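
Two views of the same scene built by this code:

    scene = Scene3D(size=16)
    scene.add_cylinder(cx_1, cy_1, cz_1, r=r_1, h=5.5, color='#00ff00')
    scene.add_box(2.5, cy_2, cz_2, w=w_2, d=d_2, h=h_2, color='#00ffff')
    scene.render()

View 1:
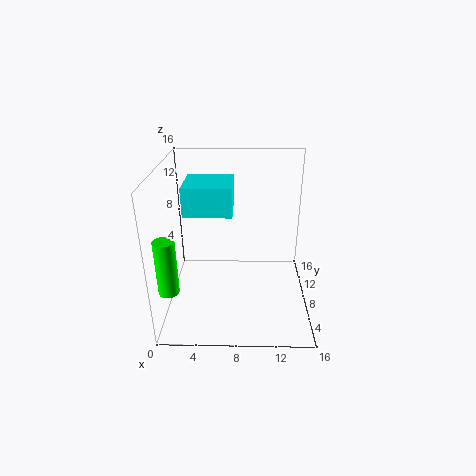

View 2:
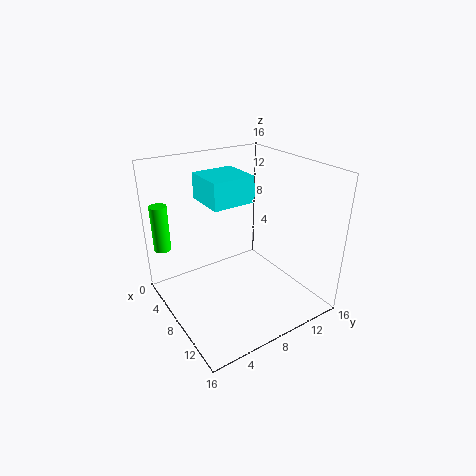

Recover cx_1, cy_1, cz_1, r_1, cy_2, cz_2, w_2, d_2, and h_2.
cx_1 = 1.5
cy_1 = 1.5
cz_1 = 5.5
r_1 = 1
cy_2 = 5.5
cz_2 = 11.5
w_2 = 5
d_2 = 5
h_2 = 3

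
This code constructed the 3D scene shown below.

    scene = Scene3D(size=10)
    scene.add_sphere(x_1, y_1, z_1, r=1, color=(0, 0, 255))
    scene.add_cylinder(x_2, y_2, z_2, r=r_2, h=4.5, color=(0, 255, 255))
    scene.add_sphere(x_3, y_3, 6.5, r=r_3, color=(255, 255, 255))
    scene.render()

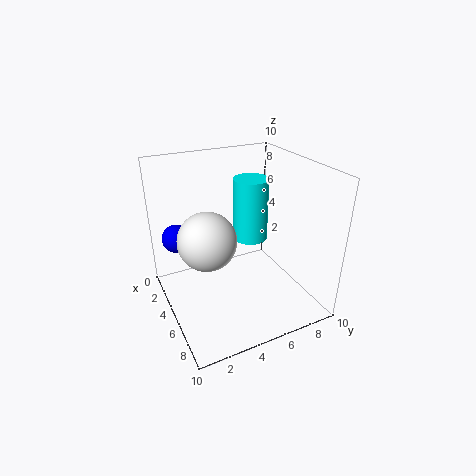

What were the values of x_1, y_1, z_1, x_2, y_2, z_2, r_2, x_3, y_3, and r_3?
x_1 = 2.75; y_1 = 1.25; z_1 = 4.75; x_2 = 4; y_2 = 6.5; z_2 = 4.25; r_2 = 1.25; x_3 = 7; y_3 = 2; r_3 = 1.75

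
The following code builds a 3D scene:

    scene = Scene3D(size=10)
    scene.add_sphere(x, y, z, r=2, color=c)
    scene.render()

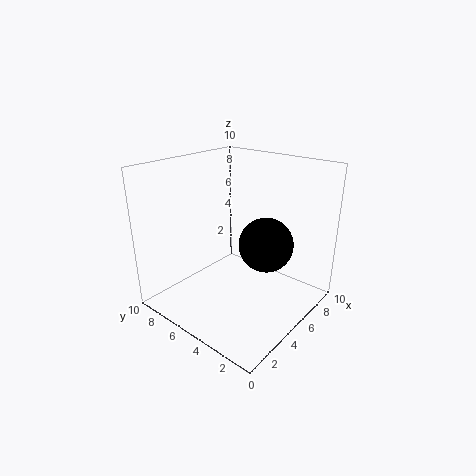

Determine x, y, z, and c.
x = 7
y = 4
z = 4
c = 'black'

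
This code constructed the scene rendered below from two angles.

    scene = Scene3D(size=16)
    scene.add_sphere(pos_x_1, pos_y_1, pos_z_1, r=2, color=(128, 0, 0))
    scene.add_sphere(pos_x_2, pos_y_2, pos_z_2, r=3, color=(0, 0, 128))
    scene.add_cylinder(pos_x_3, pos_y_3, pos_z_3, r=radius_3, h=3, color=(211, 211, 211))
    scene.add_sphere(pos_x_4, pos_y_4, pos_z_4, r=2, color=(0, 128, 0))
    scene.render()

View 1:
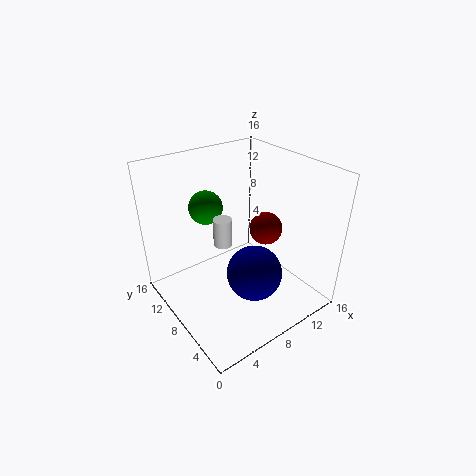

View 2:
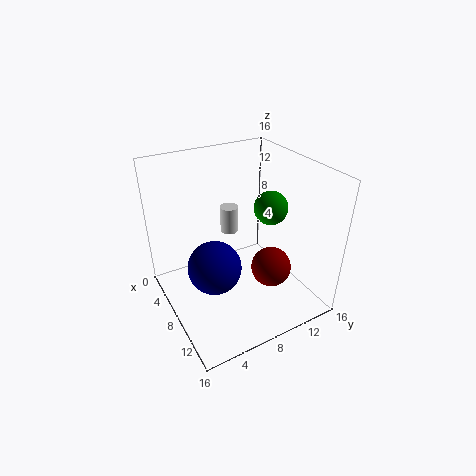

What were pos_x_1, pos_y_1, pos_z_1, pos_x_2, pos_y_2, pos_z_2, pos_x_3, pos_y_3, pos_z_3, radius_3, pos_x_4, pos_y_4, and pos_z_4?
pos_x_1 = 13
pos_y_1 = 9
pos_z_1 = 7
pos_x_2 = 8
pos_y_2 = 5
pos_z_2 = 5
pos_x_3 = 6
pos_y_3 = 8
pos_z_3 = 8
radius_3 = 1
pos_x_4 = 7
pos_y_4 = 13
pos_z_4 = 10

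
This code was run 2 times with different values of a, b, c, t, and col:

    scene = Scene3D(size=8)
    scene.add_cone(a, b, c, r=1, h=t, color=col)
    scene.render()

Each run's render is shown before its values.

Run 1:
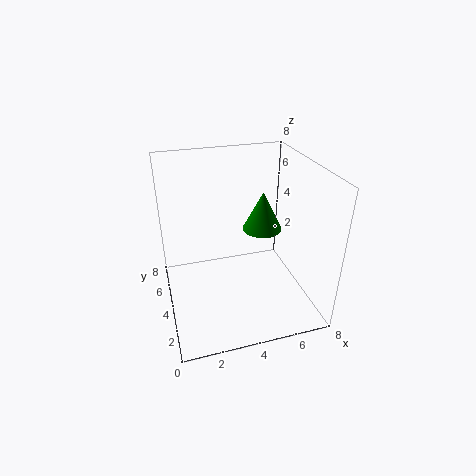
a = 5, b = 3, c = 5, t = 2, col = 'green'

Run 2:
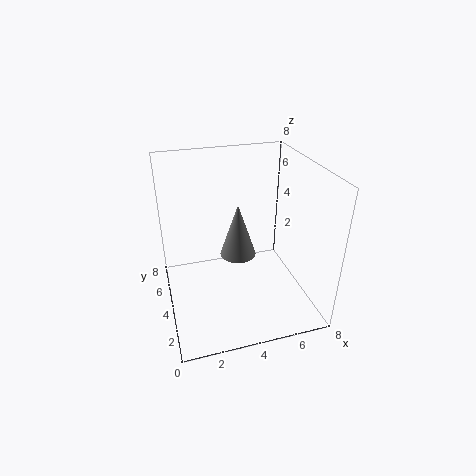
a = 4, b = 4, c = 3, t = 3, col = 'gray'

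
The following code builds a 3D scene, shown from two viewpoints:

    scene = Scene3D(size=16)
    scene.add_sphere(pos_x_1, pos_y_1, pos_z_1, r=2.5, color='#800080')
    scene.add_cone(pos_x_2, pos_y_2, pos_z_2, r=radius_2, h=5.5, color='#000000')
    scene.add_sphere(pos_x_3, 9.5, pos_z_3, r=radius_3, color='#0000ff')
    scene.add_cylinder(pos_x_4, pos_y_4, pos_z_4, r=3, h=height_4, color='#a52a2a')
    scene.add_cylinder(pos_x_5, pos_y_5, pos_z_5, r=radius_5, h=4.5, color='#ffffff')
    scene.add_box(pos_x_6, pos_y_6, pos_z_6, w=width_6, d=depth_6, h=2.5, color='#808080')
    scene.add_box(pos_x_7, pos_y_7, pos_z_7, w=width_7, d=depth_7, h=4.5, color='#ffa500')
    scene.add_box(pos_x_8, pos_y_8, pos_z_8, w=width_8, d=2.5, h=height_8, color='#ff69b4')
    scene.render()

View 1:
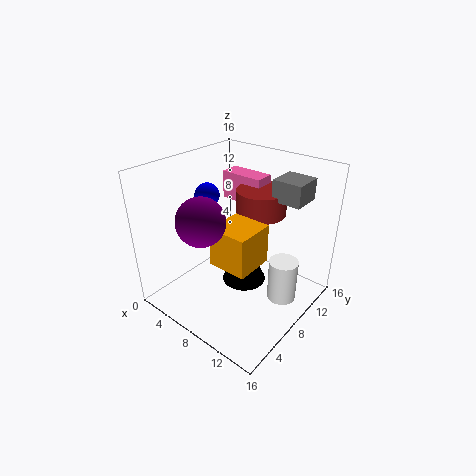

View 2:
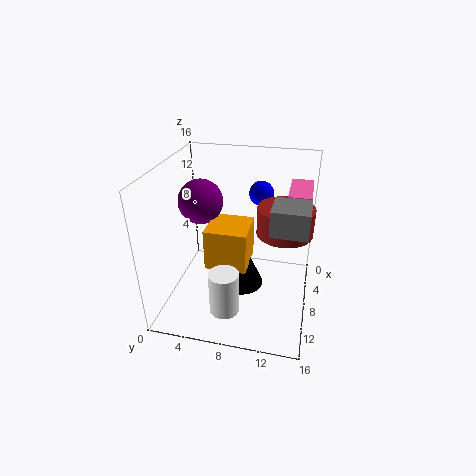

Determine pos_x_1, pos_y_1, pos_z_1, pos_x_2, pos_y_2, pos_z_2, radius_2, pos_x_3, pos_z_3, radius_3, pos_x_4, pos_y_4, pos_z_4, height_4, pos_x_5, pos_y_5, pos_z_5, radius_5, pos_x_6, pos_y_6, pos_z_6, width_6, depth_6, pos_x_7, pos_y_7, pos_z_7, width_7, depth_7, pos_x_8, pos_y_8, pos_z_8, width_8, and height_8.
pos_x_1 = 7
pos_y_1 = 3.5
pos_z_1 = 11.5
pos_x_2 = 8.5
pos_y_2 = 8.5
pos_z_2 = 2.5
radius_2 = 2.5
pos_x_3 = 2
pos_z_3 = 11
radius_3 = 1.5
pos_x_4 = 7.5
pos_y_4 = 13
pos_z_4 = 9
height_4 = 3
pos_x_5 = 14
pos_y_5 = 8
pos_z_5 = 3
radius_5 = 1.5
pos_x_6 = 9.5
pos_y_6 = 12
pos_z_6 = 11.5
width_6 = 3.5
depth_6 = 3.5
pos_x_7 = 6.5
pos_y_7 = 5
pos_z_7 = 5.5
width_7 = 4.5
depth_7 = 4.5
pos_x_8 = 1.5
pos_y_8 = 13
pos_z_8 = 9.5
width_8 = 5.5
height_8 = 3.5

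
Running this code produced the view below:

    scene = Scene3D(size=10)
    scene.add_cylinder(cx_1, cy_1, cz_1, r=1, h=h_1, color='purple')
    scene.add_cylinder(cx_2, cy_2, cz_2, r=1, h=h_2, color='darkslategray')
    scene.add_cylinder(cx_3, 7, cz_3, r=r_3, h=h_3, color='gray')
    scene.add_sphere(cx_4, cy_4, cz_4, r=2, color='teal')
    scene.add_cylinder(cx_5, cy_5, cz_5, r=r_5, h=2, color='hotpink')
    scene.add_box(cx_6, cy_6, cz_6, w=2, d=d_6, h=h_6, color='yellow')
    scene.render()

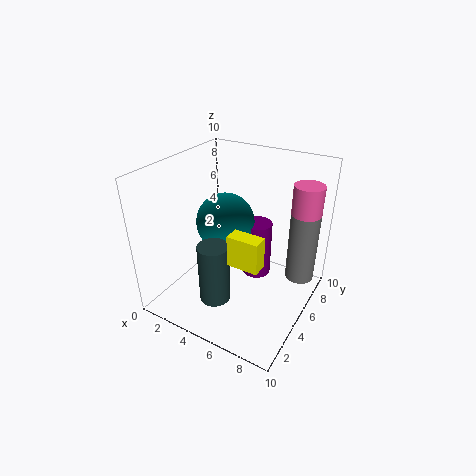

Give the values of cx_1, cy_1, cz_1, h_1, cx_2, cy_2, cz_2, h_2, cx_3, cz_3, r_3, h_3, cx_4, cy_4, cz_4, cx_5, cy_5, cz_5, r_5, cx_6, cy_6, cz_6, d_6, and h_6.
cx_1 = 6; cy_1 = 6; cz_1 = 2; h_1 = 4; cx_2 = 5; cy_2 = 2; cz_2 = 2; h_2 = 4; cx_3 = 9; cz_3 = 2; r_3 = 1; h_3 = 5; cx_4 = 4; cy_4 = 5; cz_4 = 6; cx_5 = 9; cy_5 = 7; cz_5 = 7; r_5 = 1; cx_6 = 6; cy_6 = 2; cz_6 = 5; d_6 = 1; h_6 = 2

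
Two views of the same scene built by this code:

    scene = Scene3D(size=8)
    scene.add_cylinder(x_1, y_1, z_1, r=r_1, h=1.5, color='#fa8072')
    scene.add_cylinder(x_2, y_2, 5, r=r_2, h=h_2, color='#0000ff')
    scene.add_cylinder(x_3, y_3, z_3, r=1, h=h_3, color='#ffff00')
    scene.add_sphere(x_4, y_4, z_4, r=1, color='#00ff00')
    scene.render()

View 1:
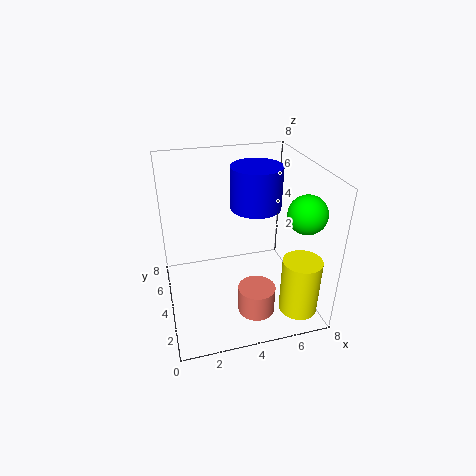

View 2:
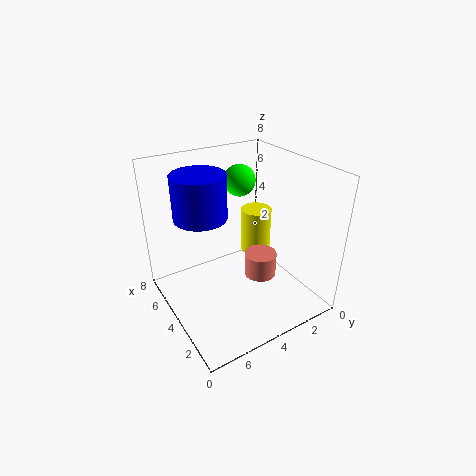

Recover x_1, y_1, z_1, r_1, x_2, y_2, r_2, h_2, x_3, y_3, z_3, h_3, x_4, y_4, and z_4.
x_1 = 4.5
y_1 = 2
z_1 = 0.5
r_1 = 1
x_2 = 5.5
y_2 = 5.5
r_2 = 1.5
h_2 = 2.5
x_3 = 6.5
y_3 = 1
z_3 = 1
h_3 = 3
x_4 = 7
y_4 = 2
z_4 = 6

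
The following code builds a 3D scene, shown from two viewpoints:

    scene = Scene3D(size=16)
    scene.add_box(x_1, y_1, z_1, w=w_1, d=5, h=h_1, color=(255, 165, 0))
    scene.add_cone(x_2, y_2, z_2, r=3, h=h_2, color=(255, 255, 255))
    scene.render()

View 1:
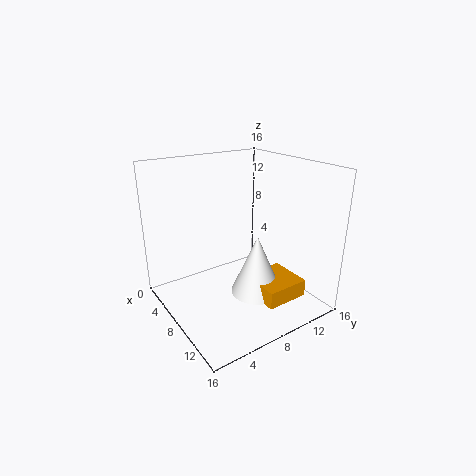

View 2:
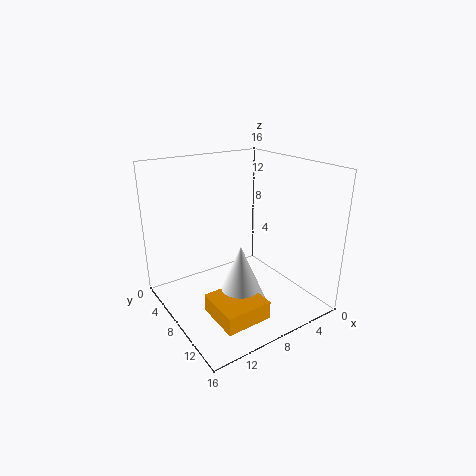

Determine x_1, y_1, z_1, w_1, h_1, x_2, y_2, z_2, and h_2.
x_1 = 8; y_1 = 9; z_1 = 1; w_1 = 5; h_1 = 2; x_2 = 9; y_2 = 10; z_2 = 1; h_2 = 7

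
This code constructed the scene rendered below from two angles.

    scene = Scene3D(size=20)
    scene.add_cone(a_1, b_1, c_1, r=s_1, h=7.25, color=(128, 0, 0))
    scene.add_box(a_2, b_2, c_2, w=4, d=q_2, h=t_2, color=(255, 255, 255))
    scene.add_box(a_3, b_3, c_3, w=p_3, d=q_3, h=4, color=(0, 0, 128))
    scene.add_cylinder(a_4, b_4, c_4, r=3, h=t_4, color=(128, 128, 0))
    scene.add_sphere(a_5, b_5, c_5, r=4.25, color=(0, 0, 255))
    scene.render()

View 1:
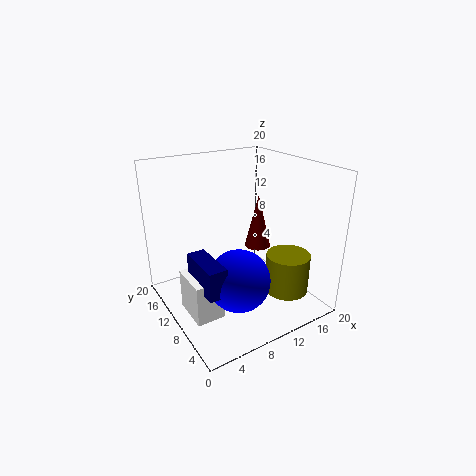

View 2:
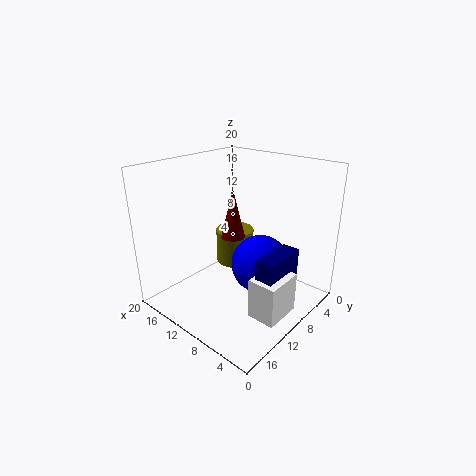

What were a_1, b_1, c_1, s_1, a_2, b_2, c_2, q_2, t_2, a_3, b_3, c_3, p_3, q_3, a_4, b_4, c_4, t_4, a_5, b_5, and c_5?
a_1 = 12.25, b_1 = 8.5, c_1 = 9, s_1 = 1.75, a_2 = 2, b_2 = 7, c_2 = 0.25, q_2 = 5.5, t_2 = 5.75, a_3 = 3, b_3 = 5.25, c_3 = 4.75, p_3 = 2.5, q_3 = 6.5, a_4 = 15, b_4 = 5, c_4 = 2.75, t_4 = 5.5, a_5 = 8.25, b_5 = 7, c_5 = 5.25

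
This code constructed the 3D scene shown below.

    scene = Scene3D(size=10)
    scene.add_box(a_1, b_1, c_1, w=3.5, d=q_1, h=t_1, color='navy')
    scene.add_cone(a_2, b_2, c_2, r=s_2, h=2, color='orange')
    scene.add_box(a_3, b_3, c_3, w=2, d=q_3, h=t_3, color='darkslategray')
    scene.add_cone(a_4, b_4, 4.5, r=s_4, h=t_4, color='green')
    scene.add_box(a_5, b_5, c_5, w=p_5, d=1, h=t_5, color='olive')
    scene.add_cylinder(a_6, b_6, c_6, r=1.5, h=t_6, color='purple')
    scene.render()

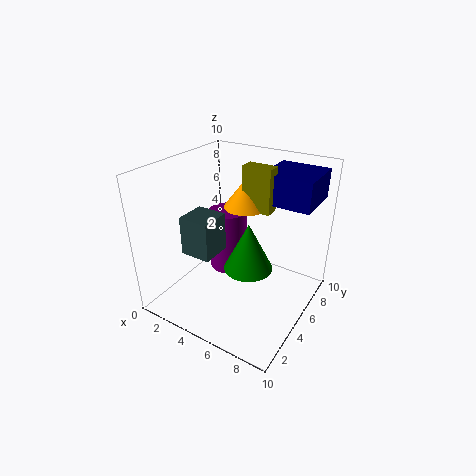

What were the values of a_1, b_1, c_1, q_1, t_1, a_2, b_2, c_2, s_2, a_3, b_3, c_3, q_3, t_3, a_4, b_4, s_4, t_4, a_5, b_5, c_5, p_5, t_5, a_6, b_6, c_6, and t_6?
a_1 = 6
b_1 = 6
c_1 = 7.5
q_1 = 3.5
t_1 = 2
a_2 = 5
b_2 = 6
c_2 = 7
s_2 = 1.5
a_3 = 3
b_3 = 1.5
c_3 = 5
q_3 = 2
t_3 = 2.5
a_4 = 7
b_4 = 3
s_4 = 1.5
t_4 = 3
a_5 = 5
b_5 = 5.5
c_5 = 7
p_5 = 2
t_5 = 3
a_6 = 2.5
b_6 = 7.5
c_6 = 0.5
t_6 = 5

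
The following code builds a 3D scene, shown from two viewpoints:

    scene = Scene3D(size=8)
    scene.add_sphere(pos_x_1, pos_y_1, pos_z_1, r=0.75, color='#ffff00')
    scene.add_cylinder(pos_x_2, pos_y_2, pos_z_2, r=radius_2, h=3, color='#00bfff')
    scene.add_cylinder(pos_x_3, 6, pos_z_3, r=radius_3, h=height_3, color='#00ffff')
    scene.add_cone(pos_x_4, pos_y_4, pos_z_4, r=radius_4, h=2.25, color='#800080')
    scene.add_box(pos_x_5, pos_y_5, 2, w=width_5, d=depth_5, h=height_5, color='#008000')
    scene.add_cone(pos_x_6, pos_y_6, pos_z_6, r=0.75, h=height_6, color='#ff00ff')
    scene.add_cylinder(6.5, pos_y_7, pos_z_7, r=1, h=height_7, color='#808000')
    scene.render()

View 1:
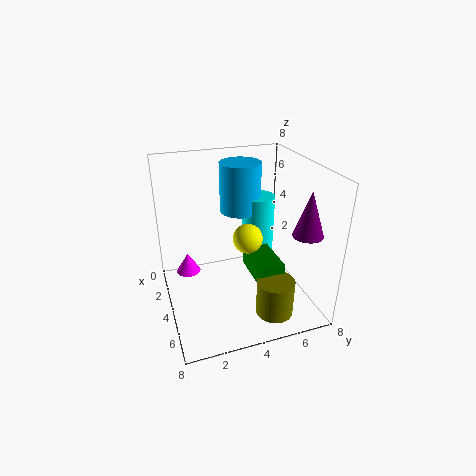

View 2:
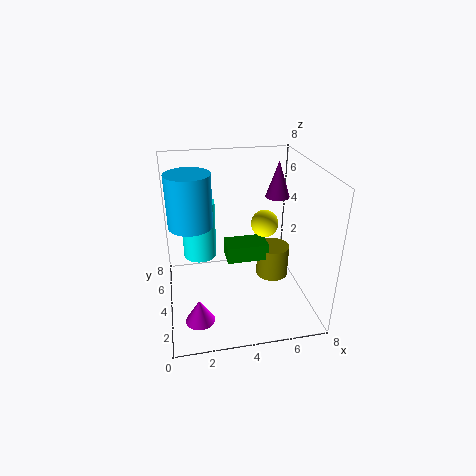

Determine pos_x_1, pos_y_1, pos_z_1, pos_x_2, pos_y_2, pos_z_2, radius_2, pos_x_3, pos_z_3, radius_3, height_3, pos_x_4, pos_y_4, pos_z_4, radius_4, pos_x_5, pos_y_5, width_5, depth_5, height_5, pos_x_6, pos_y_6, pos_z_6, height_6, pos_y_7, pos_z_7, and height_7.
pos_x_1 = 5.5, pos_y_1 = 4, pos_z_1 = 4.75, pos_x_2 = 1.5, pos_y_2 = 5, pos_z_2 = 4.5, radius_2 = 1.25, pos_x_3 = 2, pos_z_3 = 2, radius_3 = 1, height_3 = 3.5, pos_x_4 = 7, pos_y_4 = 6.5, pos_z_4 = 5.25, radius_4 = 0.75, pos_x_5 = 3.5, pos_y_5 = 4.5, width_5 = 2.5, depth_5 = 1.5, height_5 = 1, pos_x_6 = 1.5, pos_y_6 = 1.5, pos_z_6 = 0.75, height_6 = 1.25, pos_y_7 = 5.25, pos_z_7 = 0.5, height_7 = 2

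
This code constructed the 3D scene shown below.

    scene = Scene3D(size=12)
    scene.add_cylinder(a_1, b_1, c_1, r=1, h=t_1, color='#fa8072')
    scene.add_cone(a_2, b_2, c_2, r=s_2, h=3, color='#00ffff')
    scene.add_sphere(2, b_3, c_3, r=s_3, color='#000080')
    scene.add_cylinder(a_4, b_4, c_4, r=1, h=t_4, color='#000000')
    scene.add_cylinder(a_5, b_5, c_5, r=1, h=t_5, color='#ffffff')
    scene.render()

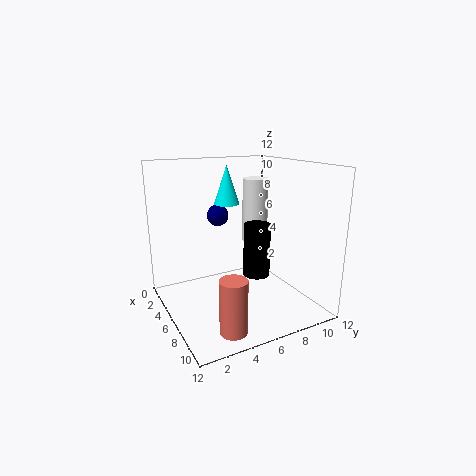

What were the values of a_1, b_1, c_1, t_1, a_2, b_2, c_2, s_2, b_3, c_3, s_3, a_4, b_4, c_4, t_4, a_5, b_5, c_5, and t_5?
a_1 = 11
b_1 = 3
c_1 = 1
t_1 = 4
a_2 = 6
b_2 = 5
c_2 = 9
s_2 = 1
b_3 = 6
c_3 = 7
s_3 = 1
a_4 = 9
b_4 = 6
c_4 = 4
t_4 = 4
a_5 = 7
b_5 = 7
c_5 = 6
t_5 = 5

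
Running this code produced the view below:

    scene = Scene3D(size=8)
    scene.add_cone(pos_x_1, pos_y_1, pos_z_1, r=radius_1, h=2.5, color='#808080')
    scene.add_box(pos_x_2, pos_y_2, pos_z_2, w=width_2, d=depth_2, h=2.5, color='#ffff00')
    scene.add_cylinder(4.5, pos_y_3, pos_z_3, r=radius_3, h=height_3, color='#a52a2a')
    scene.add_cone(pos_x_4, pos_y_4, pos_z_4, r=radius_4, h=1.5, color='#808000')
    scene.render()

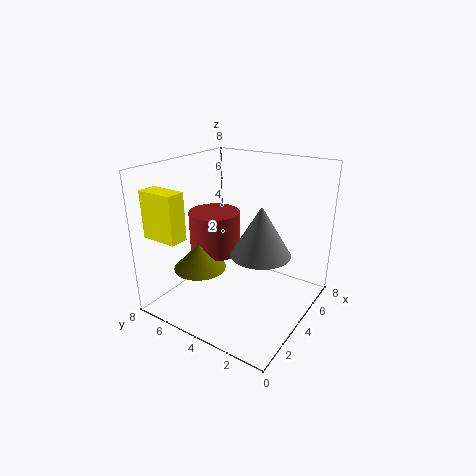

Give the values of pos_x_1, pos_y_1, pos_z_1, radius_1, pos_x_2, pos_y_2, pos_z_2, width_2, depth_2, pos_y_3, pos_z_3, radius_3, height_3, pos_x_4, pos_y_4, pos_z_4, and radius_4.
pos_x_1 = 3, pos_y_1 = 2, pos_z_1 = 4, radius_1 = 1.5, pos_x_2 = 0.5, pos_y_2 = 5.5, pos_z_2 = 4.5, width_2 = 1, depth_2 = 2, pos_y_3 = 6, pos_z_3 = 2.5, radius_3 = 1.5, height_3 = 2.5, pos_x_4 = 3, pos_y_4 = 6, pos_z_4 = 2, radius_4 = 1.5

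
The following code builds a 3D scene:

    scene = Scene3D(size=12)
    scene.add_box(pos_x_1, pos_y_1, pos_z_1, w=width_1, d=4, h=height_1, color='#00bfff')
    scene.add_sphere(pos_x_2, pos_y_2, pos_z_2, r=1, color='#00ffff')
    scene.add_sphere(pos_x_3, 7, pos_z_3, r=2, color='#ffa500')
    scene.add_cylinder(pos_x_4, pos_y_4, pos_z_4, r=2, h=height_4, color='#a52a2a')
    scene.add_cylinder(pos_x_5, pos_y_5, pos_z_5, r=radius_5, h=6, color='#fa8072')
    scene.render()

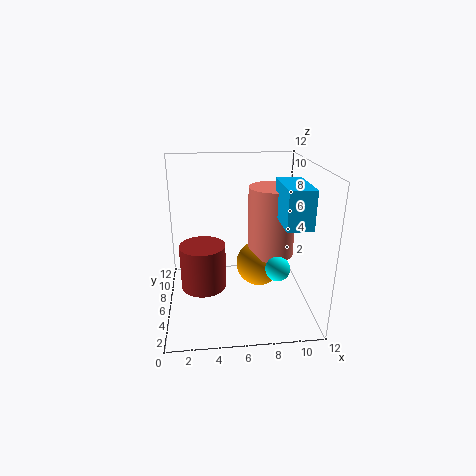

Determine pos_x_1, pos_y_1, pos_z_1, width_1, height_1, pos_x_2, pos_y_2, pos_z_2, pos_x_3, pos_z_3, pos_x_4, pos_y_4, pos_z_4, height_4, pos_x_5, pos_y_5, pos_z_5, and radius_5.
pos_x_1 = 9; pos_y_1 = 2; pos_z_1 = 8; width_1 = 2; height_1 = 3; pos_x_2 = 9; pos_y_2 = 4; pos_z_2 = 4; pos_x_3 = 8; pos_z_3 = 3; pos_x_4 = 3; pos_y_4 = 7; pos_z_4 = 1; height_4 = 4; pos_x_5 = 9; pos_y_5 = 7; pos_z_5 = 4; radius_5 = 2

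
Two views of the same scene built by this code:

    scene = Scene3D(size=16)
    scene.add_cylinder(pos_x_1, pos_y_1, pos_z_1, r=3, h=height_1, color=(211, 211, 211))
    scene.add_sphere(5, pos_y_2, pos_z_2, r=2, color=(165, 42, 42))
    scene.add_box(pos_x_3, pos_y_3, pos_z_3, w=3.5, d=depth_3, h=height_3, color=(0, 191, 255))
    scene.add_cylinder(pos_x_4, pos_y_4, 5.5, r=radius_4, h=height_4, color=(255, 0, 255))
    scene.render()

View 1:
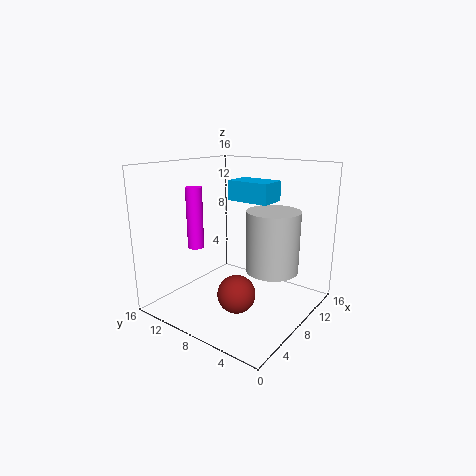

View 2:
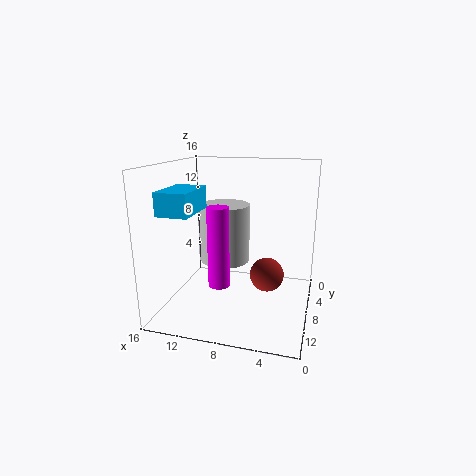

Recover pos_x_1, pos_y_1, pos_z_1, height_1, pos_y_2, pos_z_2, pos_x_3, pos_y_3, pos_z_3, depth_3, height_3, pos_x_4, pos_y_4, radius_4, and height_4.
pos_x_1 = 10.5, pos_y_1 = 5, pos_z_1 = 4, height_1 = 7, pos_y_2 = 6, pos_z_2 = 3, pos_x_3 = 12, pos_y_3 = 7, pos_z_3 = 11, depth_3 = 5.5, height_3 = 2.5, pos_x_4 = 8, pos_y_4 = 14.5, radius_4 = 1, height_4 = 7.5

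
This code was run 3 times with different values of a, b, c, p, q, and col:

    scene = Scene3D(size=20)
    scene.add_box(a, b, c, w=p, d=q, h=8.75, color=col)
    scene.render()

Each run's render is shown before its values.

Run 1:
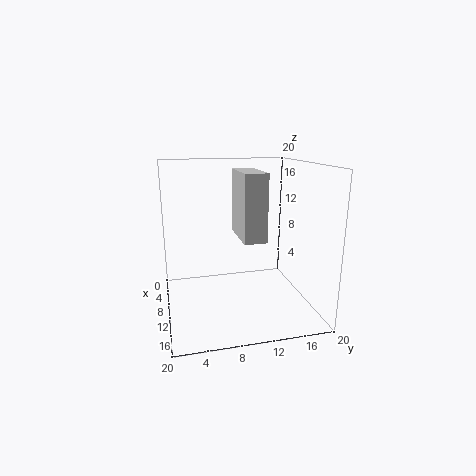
a = 7.5; b = 9.75; c = 10.5; p = 7; q = 3; col = 'lightgray'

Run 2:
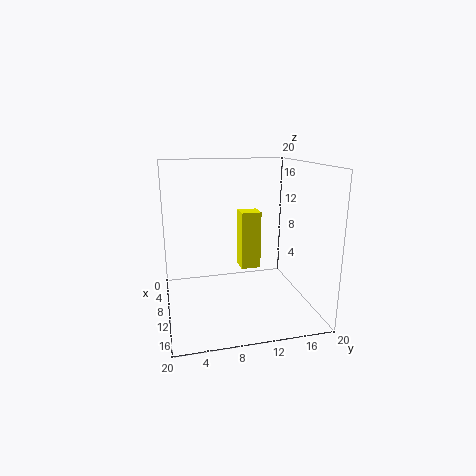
a = 4.5; b = 11.25; c = 4; p = 2.75; q = 3; col = 'yellow'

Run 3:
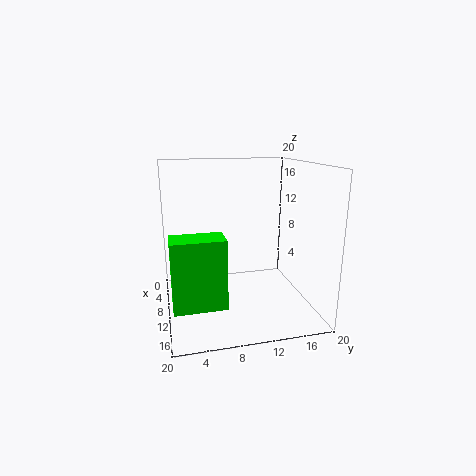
a = 13.75; b = 0.5; c = 3.5; p = 3.75; q = 6.5; col = 'lime'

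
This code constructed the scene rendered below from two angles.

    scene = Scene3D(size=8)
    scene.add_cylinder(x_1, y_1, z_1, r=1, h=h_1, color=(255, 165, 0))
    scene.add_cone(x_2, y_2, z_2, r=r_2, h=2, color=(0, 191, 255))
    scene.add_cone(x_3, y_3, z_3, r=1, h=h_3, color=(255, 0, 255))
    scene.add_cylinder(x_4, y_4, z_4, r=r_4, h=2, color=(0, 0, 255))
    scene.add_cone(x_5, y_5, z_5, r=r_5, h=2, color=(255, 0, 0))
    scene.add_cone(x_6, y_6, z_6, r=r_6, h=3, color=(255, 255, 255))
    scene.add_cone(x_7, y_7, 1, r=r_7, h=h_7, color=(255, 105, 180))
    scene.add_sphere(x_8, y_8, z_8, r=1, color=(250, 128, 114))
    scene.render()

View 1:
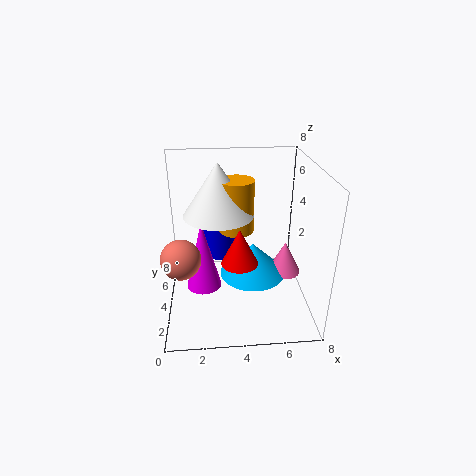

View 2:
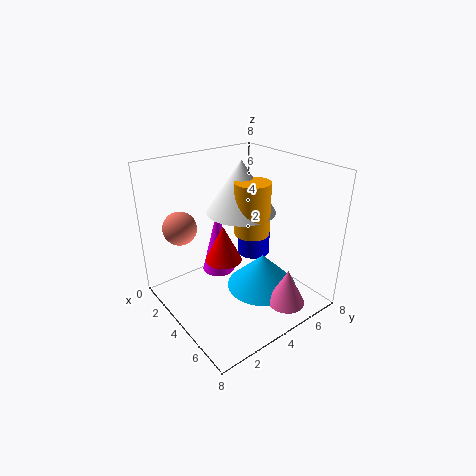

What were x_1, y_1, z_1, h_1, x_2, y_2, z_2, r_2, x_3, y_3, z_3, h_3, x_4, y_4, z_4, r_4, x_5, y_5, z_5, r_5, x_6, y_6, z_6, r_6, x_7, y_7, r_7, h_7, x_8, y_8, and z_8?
x_1 = 4
y_1 = 5
z_1 = 4
h_1 = 3
x_2 = 5
y_2 = 5
z_2 = 1
r_2 = 2
x_3 = 2
y_3 = 4
z_3 = 1
h_3 = 4
x_4 = 3
y_4 = 6
z_4 = 2
r_4 = 1
x_5 = 4
y_5 = 3
z_5 = 3
r_5 = 1
x_6 = 3
y_6 = 5
z_6 = 5
r_6 = 2
x_7 = 7
y_7 = 5
r_7 = 1
h_7 = 2
x_8 = 1
y_8 = 2
z_8 = 4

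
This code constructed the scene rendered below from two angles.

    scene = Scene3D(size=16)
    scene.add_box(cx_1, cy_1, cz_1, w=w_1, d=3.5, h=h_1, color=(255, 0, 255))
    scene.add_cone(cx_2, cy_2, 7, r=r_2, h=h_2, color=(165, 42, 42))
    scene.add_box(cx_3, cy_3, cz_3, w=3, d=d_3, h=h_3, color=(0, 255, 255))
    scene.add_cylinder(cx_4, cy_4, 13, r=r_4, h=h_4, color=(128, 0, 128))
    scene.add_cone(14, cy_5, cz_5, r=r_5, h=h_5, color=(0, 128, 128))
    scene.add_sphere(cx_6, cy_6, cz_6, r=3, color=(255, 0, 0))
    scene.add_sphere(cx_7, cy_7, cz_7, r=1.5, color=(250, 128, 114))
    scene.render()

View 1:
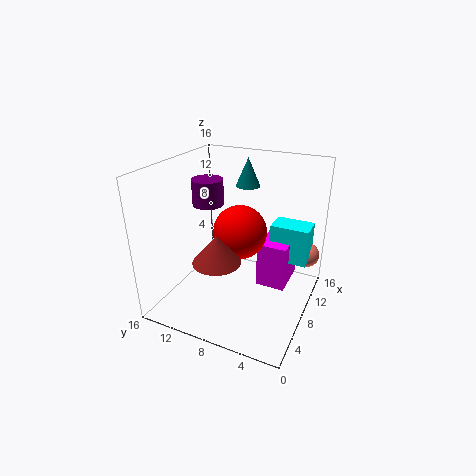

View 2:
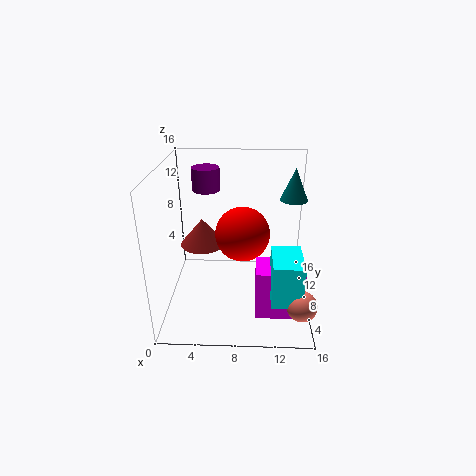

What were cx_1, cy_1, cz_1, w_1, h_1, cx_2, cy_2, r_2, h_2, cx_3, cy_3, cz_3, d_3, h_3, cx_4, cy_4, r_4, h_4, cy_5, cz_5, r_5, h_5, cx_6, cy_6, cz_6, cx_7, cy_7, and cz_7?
cx_1 = 10
cy_1 = 3
cz_1 = 1
w_1 = 5
h_1 = 5.5
cx_2 = 4
cy_2 = 8.5
r_2 = 2.5
h_2 = 3
cx_3 = 11.5
cy_3 = 1
cz_3 = 4
d_3 = 4.5
h_3 = 4.5
cx_4 = 4.5
cy_4 = 9.5
r_4 = 1.5
h_4 = 2.5
cy_5 = 9.5
cz_5 = 12
r_5 = 1.5
h_5 = 3.5
cx_6 = 8.5
cy_6 = 8
cz_6 = 8.5
cx_7 = 14.5
cy_7 = 1.5
cz_7 = 4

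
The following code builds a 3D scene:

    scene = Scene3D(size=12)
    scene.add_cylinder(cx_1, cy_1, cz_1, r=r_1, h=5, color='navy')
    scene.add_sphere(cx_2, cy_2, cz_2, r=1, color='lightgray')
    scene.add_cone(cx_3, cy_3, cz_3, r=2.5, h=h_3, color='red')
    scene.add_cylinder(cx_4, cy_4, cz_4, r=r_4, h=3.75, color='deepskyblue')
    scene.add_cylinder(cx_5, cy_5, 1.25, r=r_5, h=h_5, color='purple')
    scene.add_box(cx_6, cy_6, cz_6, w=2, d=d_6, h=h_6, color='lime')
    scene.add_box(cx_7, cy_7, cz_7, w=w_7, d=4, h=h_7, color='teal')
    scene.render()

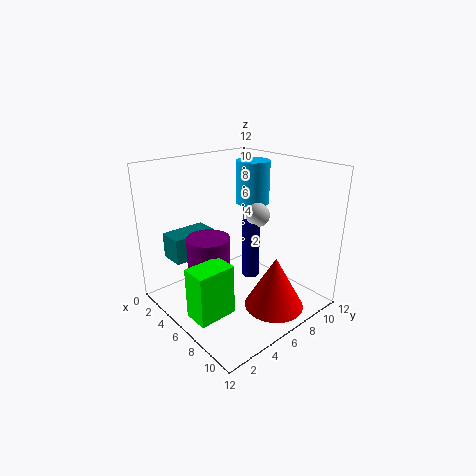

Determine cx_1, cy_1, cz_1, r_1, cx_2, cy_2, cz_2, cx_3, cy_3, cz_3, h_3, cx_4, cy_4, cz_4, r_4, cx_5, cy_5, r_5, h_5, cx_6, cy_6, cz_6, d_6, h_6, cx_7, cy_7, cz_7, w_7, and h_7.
cx_1 = 6.25; cy_1 = 7.25; cz_1 = 2.25; r_1 = 0.75; cx_2 = 6.5; cy_2 = 7.75; cz_2 = 7.75; cx_3 = 9; cy_3 = 7.5; cz_3 = 0.25; h_3 = 4.5; cx_4 = 4.25; cy_4 = 9.25; cz_4 = 8; r_4 = 1.5; cx_5 = 5.25; cy_5 = 3.5; r_5 = 1.75; h_5 = 5.25; cx_6 = 6.75; cy_6 = 0.25; cz_6 = 1.5; d_6 = 3; h_6 = 4; cx_7 = 0.5; cy_7 = 2; cz_7 = 3.5; w_7 = 2.25; h_7 = 2.25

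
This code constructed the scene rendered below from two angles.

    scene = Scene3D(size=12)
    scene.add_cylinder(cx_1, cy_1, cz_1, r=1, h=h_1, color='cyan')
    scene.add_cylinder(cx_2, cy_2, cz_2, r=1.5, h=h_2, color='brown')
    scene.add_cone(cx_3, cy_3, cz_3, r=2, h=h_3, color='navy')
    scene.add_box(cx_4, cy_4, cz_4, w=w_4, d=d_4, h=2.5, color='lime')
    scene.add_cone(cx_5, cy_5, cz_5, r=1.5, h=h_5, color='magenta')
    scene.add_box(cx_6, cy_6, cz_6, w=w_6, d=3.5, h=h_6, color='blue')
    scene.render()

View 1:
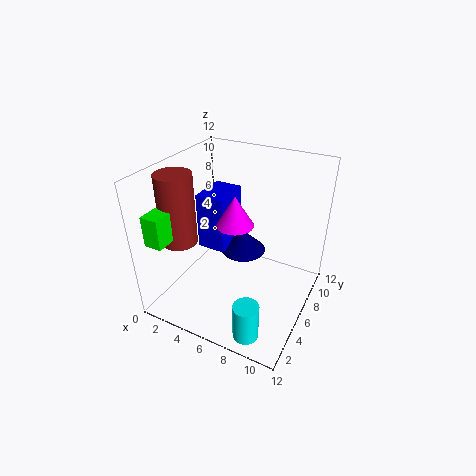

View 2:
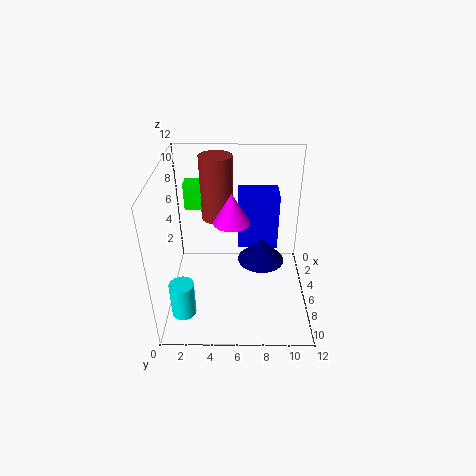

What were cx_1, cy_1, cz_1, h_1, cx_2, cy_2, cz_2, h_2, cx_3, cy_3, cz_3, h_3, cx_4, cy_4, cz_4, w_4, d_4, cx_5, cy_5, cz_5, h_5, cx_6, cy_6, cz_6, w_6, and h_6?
cx_1 = 9, cy_1 = 1.5, cz_1 = 0.5, h_1 = 3, cx_2 = 1.5, cy_2 = 4, cz_2 = 5.5, h_2 = 6, cx_3 = 5.5, cy_3 = 8, cz_3 = 3.5, h_3 = 2, cx_4 = 0.5, cy_4 = 1, cz_4 = 6.5, w_4 = 1.5, d_4 = 2.5, cx_5 = 6, cy_5 = 5.5, cz_5 = 7.5, h_5 = 2.5, cx_6 = 2, cy_6 = 6, cz_6 = 4, w_6 = 2.5, h_6 = 5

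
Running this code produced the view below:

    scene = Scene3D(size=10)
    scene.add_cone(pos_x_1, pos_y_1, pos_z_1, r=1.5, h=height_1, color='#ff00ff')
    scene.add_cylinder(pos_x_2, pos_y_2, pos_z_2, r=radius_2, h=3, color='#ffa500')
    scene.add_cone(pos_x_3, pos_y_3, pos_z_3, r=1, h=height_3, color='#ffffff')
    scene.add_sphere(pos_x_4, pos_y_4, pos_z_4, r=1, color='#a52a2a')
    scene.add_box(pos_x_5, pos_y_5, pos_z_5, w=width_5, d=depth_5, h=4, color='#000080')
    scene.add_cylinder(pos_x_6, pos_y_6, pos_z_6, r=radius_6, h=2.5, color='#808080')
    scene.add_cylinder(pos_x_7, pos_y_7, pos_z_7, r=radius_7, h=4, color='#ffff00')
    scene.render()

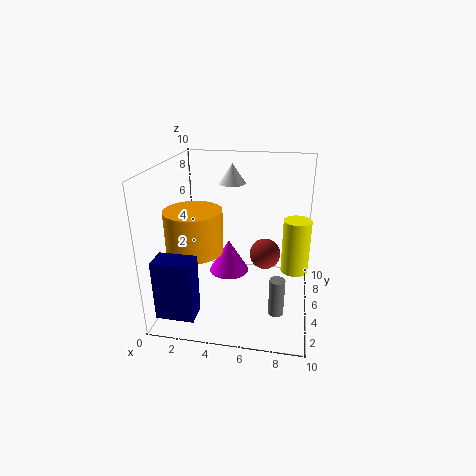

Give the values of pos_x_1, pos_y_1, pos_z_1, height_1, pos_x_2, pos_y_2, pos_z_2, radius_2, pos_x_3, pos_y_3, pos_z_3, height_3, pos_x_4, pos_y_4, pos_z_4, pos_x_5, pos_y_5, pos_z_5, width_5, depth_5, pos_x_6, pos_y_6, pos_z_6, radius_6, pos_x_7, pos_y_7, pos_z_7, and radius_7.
pos_x_1 = 4; pos_y_1 = 6.5; pos_z_1 = 1.5; height_1 = 2.5; pos_x_2 = 2; pos_y_2 = 4.5; pos_z_2 = 4; radius_2 = 2; pos_x_3 = 4; pos_y_3 = 8; pos_z_3 = 8; height_3 = 1.5; pos_x_4 = 7; pos_y_4 = 4; pos_z_4 = 4.5; pos_x_5 = 0.5; pos_y_5 = 0.5; pos_z_5 = 1; width_5 = 2.5; depth_5 = 1.5; pos_x_6 = 8; pos_y_6 = 2.5; pos_z_6 = 1; radius_6 = 0.5; pos_x_7 = 9; pos_y_7 = 6.5; pos_z_7 = 2; radius_7 = 1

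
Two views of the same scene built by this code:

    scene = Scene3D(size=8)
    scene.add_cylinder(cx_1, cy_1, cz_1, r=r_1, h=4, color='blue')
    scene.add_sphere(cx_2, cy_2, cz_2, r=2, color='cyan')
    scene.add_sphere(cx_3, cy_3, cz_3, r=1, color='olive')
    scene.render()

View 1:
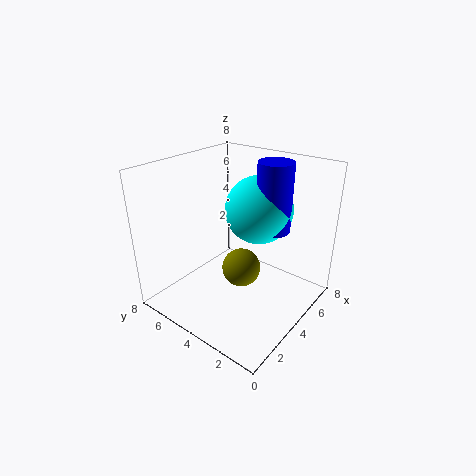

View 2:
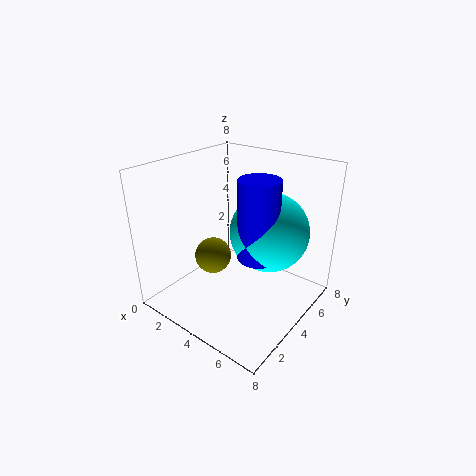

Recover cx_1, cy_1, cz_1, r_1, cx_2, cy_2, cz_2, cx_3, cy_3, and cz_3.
cx_1 = 6, cy_1 = 3, cz_1 = 4, r_1 = 1, cx_2 = 6, cy_2 = 4, cz_2 = 5, cx_3 = 3, cy_3 = 3, cz_3 = 3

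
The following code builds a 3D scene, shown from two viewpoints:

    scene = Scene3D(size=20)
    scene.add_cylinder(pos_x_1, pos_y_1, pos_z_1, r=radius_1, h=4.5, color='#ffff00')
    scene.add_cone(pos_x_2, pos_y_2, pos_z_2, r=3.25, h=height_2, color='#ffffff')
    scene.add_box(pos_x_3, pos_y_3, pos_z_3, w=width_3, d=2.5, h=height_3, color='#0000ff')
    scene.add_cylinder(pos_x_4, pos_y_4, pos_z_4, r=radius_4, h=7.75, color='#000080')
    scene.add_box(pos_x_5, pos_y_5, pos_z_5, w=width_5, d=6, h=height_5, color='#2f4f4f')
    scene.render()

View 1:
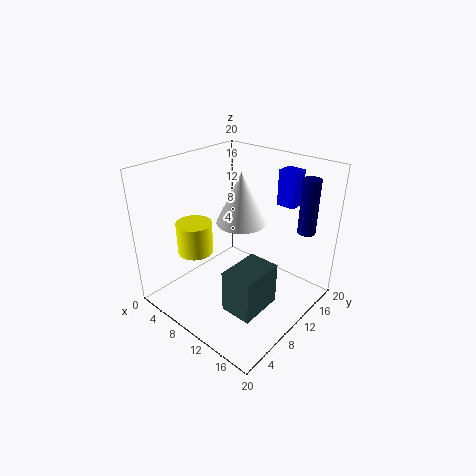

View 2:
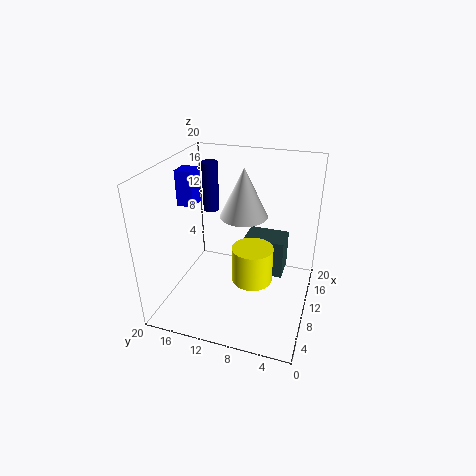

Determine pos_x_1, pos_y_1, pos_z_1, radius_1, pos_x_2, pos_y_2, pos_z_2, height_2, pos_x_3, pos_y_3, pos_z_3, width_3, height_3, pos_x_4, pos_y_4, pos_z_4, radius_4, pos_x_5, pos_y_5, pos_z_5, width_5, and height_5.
pos_x_1 = 5; pos_y_1 = 6.5; pos_z_1 = 7.5; radius_1 = 2.5; pos_x_2 = 11; pos_y_2 = 9.5; pos_z_2 = 13; height_2 = 6.75; pos_x_3 = 11.25; pos_y_3 = 17.25; pos_z_3 = 13; width_3 = 2.75; height_3 = 5.25; pos_x_4 = 16.75; pos_y_4 = 16.75; pos_z_4 = 10.5; radius_4 = 1.25; pos_x_5 = 12.5; pos_y_5 = 4; pos_z_5 = 2.75; width_5 = 4.25; height_5 = 5.75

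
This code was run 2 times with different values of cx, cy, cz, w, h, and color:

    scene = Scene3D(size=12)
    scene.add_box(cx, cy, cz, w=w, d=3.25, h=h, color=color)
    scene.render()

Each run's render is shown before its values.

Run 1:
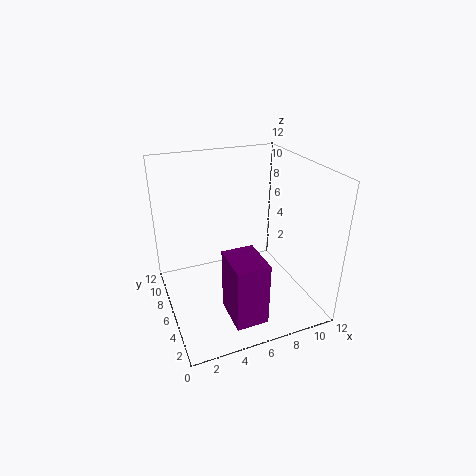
cx = 3.75
cy = 0.5
cz = 1.5
w = 2.5
h = 5
color = 'purple'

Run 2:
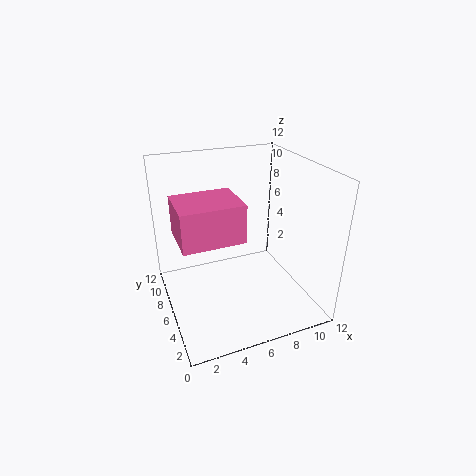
cx = 0.25
cy = 0.25
cz = 9
w = 4
h = 2.5
color = 'hotpink'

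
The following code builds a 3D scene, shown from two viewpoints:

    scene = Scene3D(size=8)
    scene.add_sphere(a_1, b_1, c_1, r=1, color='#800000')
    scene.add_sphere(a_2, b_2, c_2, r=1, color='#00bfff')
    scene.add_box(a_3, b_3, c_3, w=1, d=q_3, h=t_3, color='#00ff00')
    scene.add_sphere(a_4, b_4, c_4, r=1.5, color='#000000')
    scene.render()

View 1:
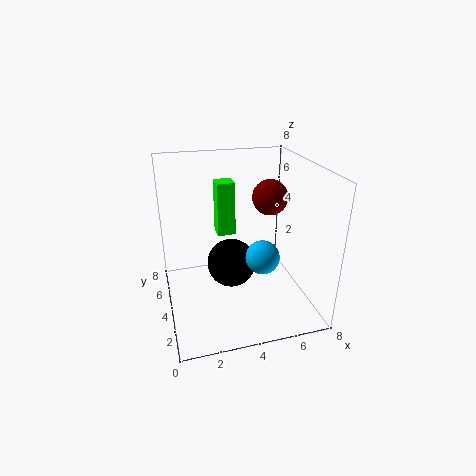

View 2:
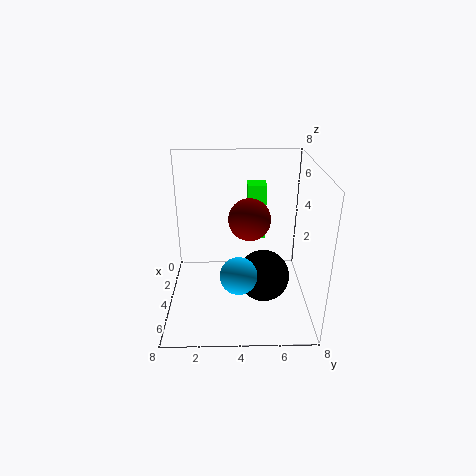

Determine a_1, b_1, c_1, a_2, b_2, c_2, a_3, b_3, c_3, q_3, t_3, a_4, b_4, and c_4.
a_1 = 6, b_1 = 4.5, c_1 = 6, a_2 = 5.5, b_2 = 4, c_2 = 2.5, a_3 = 3, b_3 = 4.5, c_3 = 4, q_3 = 1, t_3 = 3, a_4 = 4, b_4 = 5.5, c_4 = 1.5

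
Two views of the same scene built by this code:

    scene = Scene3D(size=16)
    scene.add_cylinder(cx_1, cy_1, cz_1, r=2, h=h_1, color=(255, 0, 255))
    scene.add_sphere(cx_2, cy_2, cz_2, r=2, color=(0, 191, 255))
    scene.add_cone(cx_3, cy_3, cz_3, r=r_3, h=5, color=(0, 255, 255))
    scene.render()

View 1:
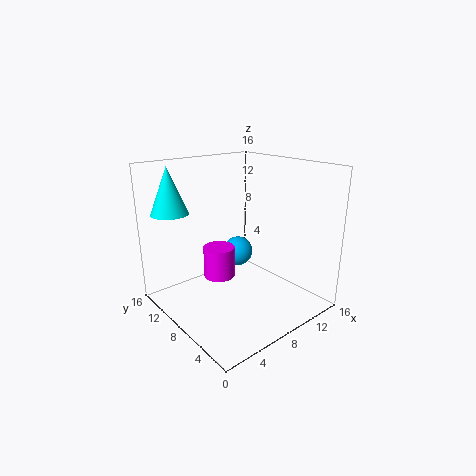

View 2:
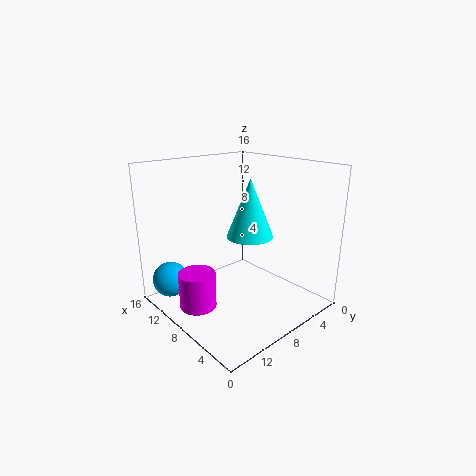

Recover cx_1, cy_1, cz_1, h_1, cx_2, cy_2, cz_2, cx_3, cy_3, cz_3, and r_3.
cx_1 = 9
cy_1 = 13
cz_1 = 1
h_1 = 4
cx_2 = 13
cy_2 = 14
cz_2 = 3
cx_3 = 2
cy_3 = 12
cz_3 = 11
r_3 = 2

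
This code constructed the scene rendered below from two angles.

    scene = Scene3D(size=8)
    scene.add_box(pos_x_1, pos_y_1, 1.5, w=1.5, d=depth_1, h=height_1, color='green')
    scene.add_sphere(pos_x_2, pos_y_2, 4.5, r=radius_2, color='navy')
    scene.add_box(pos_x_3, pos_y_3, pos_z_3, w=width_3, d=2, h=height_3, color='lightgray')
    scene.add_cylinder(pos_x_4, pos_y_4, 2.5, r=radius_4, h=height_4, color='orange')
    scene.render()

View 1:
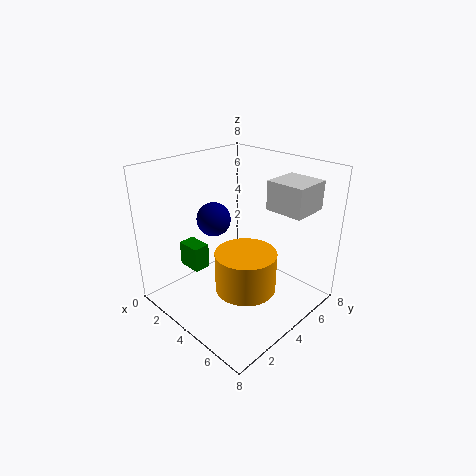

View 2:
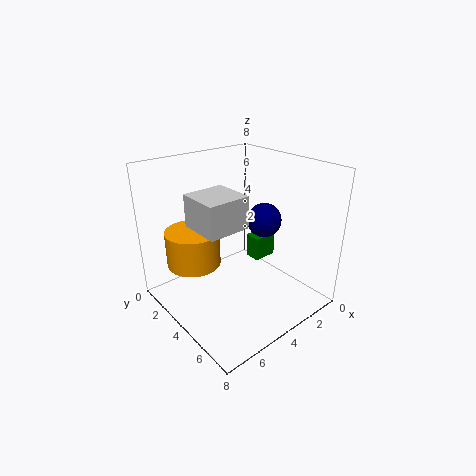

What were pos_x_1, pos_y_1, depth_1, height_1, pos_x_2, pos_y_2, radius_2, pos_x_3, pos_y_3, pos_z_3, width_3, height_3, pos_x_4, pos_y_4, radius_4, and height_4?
pos_x_1 = 0.5
pos_y_1 = 2.5
depth_1 = 1
height_1 = 1.5
pos_x_2 = 2
pos_y_2 = 4
radius_2 = 1
pos_x_3 = 5.5
pos_y_3 = 4.5
pos_z_3 = 6
width_3 = 2
height_3 = 1.5
pos_x_4 = 6
pos_y_4 = 2.5
radius_4 = 1.5
height_4 = 2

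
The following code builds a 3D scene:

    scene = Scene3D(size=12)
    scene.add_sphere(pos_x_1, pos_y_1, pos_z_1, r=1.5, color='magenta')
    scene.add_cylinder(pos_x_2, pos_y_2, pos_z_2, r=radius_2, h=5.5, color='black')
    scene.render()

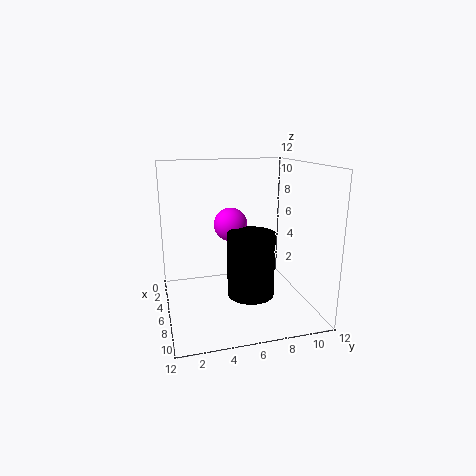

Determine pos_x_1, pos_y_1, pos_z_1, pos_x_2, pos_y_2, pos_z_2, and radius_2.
pos_x_1 = 3.5, pos_y_1 = 6, pos_z_1 = 6.5, pos_x_2 = 6.5, pos_y_2 = 7, pos_z_2 = 1, radius_2 = 2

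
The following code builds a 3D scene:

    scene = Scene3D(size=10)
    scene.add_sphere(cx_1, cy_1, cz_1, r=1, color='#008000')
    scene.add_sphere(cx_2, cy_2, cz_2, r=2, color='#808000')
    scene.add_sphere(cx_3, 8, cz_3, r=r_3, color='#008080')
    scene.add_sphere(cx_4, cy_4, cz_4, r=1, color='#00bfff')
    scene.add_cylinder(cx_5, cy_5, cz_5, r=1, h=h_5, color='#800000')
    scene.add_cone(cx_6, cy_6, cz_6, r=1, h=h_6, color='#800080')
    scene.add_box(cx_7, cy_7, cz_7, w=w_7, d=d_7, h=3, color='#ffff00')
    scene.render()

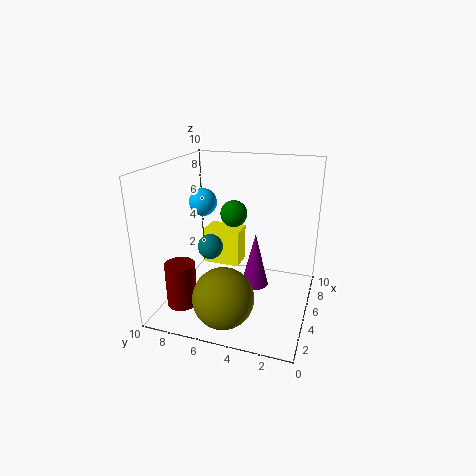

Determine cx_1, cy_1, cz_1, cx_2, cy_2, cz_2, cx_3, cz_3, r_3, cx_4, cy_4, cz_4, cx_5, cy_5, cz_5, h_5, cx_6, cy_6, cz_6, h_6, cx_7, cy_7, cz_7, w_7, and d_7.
cx_1 = 7; cy_1 = 6; cz_1 = 6; cx_2 = 2; cy_2 = 5; cz_2 = 2; cx_3 = 7; cz_3 = 3; r_3 = 1; cx_4 = 6; cy_4 = 8; cz_4 = 7; cx_5 = 2; cy_5 = 8; cz_5 = 1; h_5 = 3; cx_6 = 6; cy_6 = 4; cz_6 = 1; h_6 = 4; cx_7 = 8; cy_7 = 6; cz_7 = 1; w_7 = 2; d_7 = 3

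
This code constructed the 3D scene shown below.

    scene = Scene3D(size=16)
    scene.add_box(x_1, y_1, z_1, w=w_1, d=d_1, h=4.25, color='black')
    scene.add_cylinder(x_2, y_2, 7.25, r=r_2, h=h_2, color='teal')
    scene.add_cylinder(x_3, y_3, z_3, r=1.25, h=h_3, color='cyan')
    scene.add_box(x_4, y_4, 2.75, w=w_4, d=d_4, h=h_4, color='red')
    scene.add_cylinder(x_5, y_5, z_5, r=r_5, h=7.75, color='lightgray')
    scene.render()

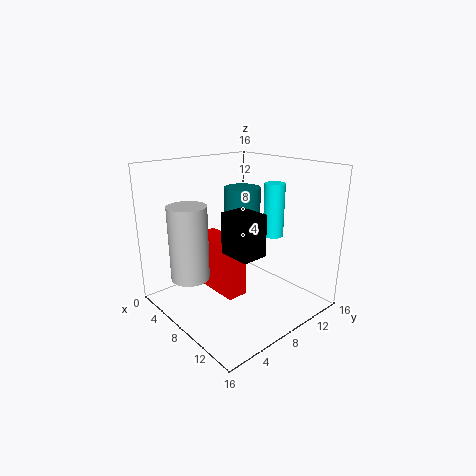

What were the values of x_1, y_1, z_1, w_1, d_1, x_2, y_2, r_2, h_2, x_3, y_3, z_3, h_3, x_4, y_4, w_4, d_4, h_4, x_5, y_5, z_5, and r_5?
x_1 = 9.5, y_1 = 4.5, z_1 = 7.75, w_1 = 3.5, d_1 = 2.75, x_2 = 4.25, y_2 = 12, r_2 = 2.25, h_2 = 5.25, x_3 = 7.75, y_3 = 14, z_3 = 6.75, h_3 = 6.5, x_4 = 5.25, y_4 = 4.5, w_4 = 5.5, d_4 = 2.25, h_4 = 6, x_5 = 7, y_5 = 2.25, z_5 = 4.75, r_5 = 2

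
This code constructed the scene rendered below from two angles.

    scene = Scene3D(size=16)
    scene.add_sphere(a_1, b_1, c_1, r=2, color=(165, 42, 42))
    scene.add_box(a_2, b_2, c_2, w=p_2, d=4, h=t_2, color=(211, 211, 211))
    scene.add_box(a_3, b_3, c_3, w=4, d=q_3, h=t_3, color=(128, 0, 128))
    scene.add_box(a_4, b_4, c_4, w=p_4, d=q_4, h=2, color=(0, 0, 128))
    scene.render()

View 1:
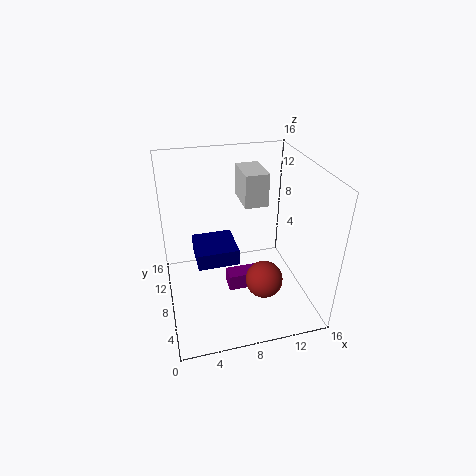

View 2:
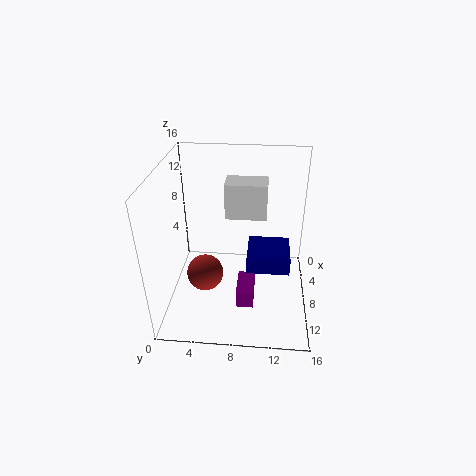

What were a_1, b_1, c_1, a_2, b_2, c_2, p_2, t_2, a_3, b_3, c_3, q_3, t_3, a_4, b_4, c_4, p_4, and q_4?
a_1 = 10, b_1 = 4.5, c_1 = 4.5, a_2 = 8.5, b_2 = 7, c_2 = 12, p_2 = 2.5, t_2 = 3.5, a_3 = 7, b_3 = 8, c_3 = 0.5, q_3 = 2, t_3 = 2, a_4 = 3.5, b_4 = 9, c_4 = 3.5, p_4 = 5, q_4 = 5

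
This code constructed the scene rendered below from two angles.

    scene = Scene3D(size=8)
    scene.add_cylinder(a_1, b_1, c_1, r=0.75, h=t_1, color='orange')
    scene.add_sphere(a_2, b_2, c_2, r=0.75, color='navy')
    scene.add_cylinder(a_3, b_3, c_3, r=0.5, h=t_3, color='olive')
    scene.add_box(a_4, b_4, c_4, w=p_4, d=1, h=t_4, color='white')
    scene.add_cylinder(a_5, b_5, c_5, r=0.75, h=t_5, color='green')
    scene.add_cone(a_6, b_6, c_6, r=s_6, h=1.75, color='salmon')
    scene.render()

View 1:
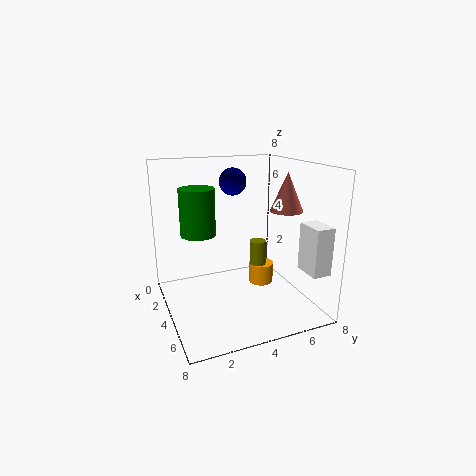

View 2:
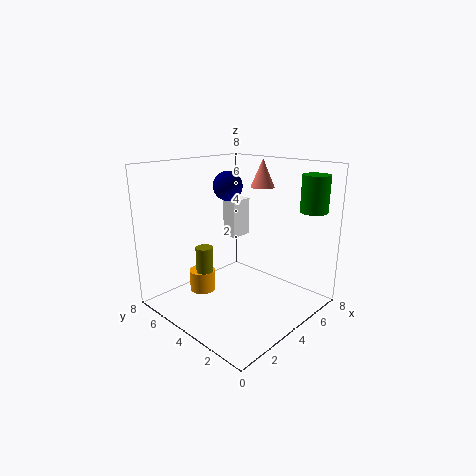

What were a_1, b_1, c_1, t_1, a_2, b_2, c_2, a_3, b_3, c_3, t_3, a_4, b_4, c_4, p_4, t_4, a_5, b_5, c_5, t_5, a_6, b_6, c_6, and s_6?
a_1 = 3
b_1 = 6
c_1 = 0.5
t_1 = 1.25
a_2 = 3.25
b_2 = 4
c_2 = 7
a_3 = 3
b_3 = 5.75
c_3 = 0.75
t_3 = 2.5
a_4 = 6.25
b_4 = 6.5
c_4 = 2.75
p_4 = 1.5
t_4 = 2.5
a_5 = 6.75
b_5 = 1
c_5 = 5.5
t_5 = 2
a_6 = 7.25
b_6 = 5
c_6 = 6.25
s_6 = 0.75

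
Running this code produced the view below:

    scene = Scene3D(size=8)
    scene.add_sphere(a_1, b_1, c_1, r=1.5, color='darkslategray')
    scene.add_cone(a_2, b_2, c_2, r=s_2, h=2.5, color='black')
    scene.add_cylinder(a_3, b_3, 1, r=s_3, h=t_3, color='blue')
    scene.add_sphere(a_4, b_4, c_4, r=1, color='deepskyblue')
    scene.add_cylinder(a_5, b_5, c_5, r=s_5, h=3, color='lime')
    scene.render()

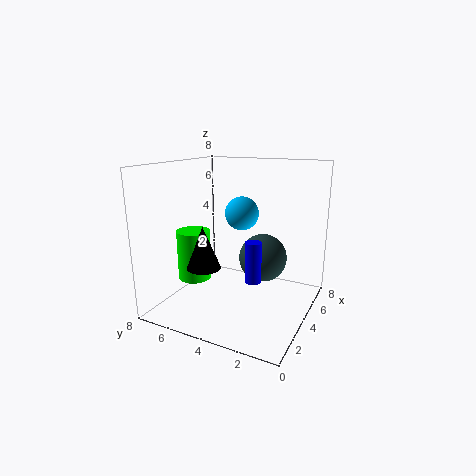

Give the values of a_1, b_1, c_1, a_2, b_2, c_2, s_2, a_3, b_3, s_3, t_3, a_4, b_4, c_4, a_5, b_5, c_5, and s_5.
a_1 = 6.5
b_1 = 3.5
c_1 = 2
a_2 = 3.5
b_2 = 6
c_2 = 2
s_2 = 1
a_3 = 5
b_3 = 3.5
s_3 = 0.5
t_3 = 2.5
a_4 = 5.5
b_4 = 4.5
c_4 = 5
a_5 = 4
b_5 = 7
c_5 = 1
s_5 = 1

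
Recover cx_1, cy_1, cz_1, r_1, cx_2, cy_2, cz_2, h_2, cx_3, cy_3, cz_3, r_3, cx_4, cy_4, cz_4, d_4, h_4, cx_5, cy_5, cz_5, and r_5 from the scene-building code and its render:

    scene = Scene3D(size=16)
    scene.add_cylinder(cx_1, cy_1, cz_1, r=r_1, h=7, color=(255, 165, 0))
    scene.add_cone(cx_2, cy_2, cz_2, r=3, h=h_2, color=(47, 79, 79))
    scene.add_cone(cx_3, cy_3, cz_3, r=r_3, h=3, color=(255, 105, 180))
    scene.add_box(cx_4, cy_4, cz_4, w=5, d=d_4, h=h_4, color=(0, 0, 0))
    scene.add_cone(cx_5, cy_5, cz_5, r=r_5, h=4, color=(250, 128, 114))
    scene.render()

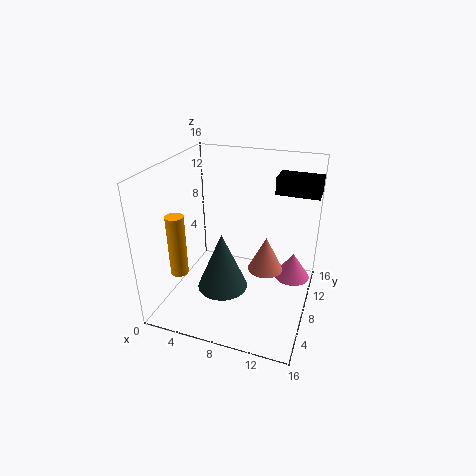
cx_1 = 2, cy_1 = 5, cz_1 = 4, r_1 = 1, cx_2 = 6, cy_2 = 8, cz_2 = 1, h_2 = 7, cx_3 = 14, cy_3 = 10, cz_3 = 3, r_3 = 2, cx_4 = 11, cy_4 = 12, cz_4 = 12, d_4 = 3, h_4 = 2, cx_5 = 11, cy_5 = 9, cz_5 = 4, r_5 = 2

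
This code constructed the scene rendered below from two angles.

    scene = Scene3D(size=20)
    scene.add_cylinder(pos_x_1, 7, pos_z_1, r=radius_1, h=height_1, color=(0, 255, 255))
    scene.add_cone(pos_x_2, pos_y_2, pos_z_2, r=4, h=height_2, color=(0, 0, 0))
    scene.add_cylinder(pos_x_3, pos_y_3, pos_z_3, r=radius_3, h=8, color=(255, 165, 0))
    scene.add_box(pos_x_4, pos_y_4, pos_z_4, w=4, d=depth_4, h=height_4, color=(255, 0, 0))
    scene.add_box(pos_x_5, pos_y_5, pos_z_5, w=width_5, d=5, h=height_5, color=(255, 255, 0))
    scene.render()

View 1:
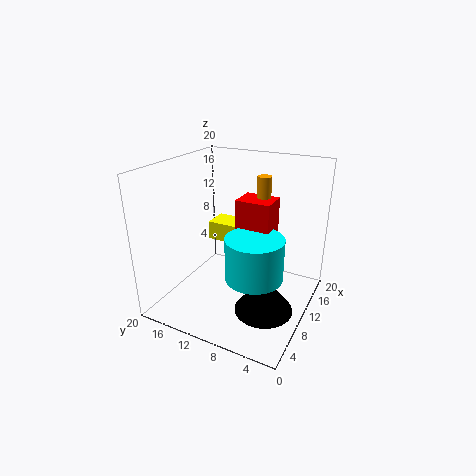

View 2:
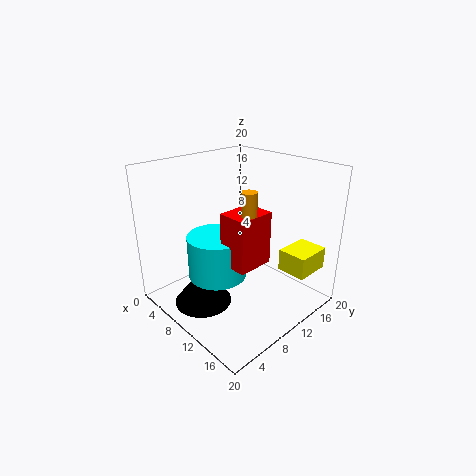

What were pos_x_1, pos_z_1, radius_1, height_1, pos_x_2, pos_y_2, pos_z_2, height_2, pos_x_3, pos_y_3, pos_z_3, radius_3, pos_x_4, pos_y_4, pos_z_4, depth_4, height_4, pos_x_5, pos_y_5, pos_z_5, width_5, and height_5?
pos_x_1 = 9, pos_z_1 = 5, radius_1 = 4, height_1 = 6, pos_x_2 = 8, pos_y_2 = 5, pos_z_2 = 1, height_2 = 5, pos_x_3 = 14, pos_y_3 = 8, pos_z_3 = 10, radius_3 = 1, pos_x_4 = 11, pos_y_4 = 6, pos_z_4 = 8, depth_4 = 5, height_4 = 7, pos_x_5 = 15, pos_y_5 = 13, pos_z_5 = 6, width_5 = 4, height_5 = 3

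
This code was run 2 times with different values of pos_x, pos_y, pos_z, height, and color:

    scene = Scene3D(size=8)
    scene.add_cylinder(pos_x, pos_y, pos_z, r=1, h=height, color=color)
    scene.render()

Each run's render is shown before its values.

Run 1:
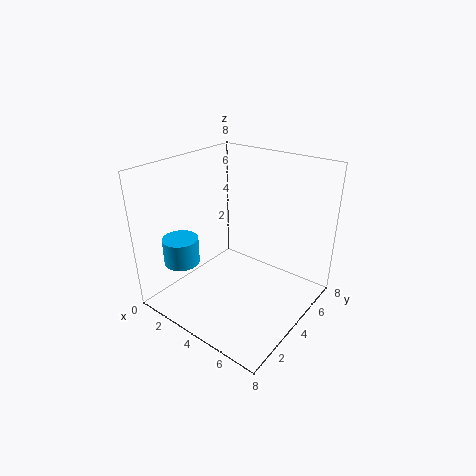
pos_x = 1.5
pos_y = 2
pos_z = 2.5
height = 1.5
color = 'deepskyblue'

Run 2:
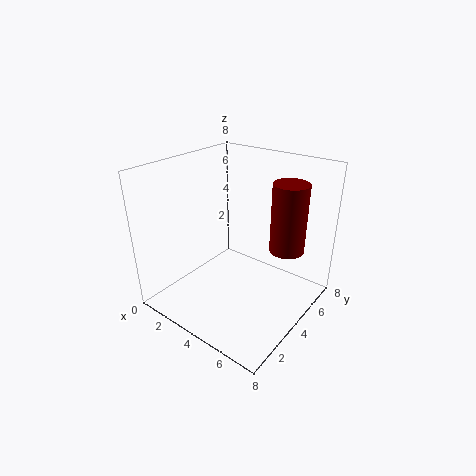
pos_x = 6
pos_y = 6
pos_z = 3
height = 4
color = 'maroon'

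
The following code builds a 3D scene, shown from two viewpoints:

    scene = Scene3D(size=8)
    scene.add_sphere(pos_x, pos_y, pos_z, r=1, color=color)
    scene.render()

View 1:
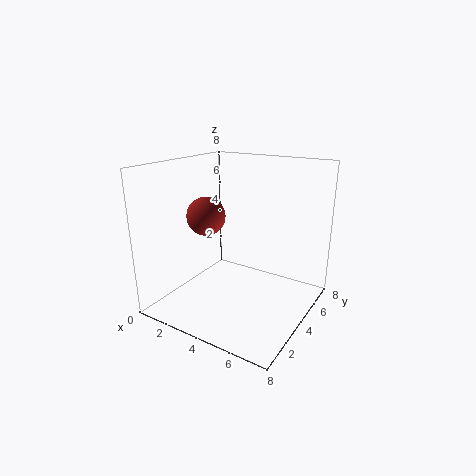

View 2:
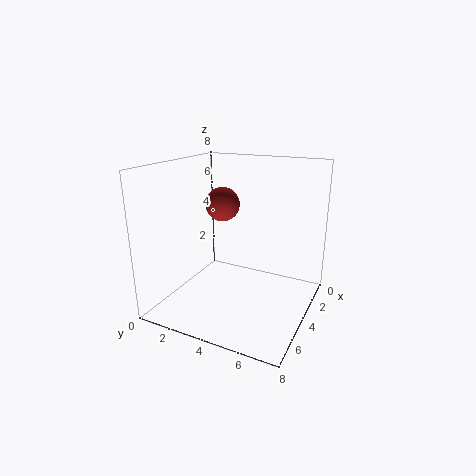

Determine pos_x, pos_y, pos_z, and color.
pos_x = 3; pos_y = 2.5; pos_z = 5.5; color = 'brown'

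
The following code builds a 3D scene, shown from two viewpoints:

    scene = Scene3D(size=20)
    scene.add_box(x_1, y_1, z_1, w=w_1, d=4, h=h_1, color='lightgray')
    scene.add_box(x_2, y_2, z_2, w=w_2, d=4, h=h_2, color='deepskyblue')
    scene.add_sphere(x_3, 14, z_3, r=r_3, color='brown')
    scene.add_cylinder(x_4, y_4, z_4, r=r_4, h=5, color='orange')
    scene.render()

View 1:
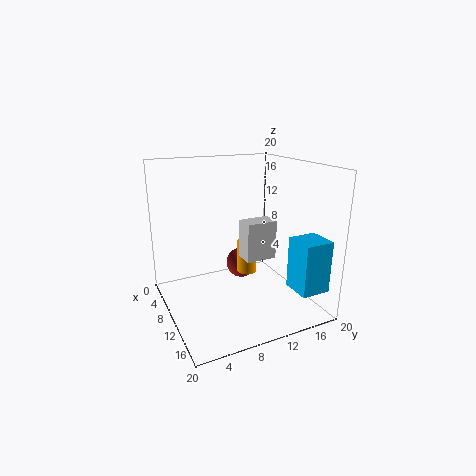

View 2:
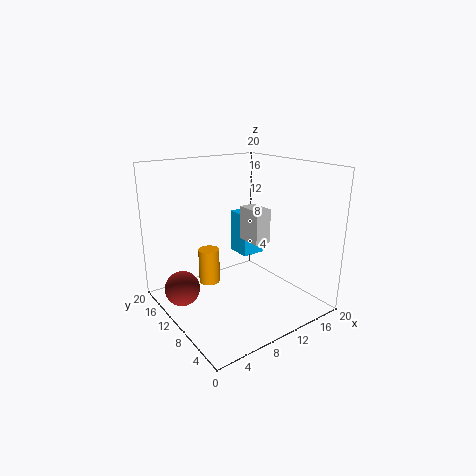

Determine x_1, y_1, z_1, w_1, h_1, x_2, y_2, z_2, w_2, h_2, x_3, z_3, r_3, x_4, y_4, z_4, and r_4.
x_1 = 12.5
y_1 = 9
z_1 = 8.5
w_1 = 2.5
h_1 = 5
x_2 = 15
y_2 = 15
z_2 = 4
w_2 = 4
h_2 = 7
x_3 = 3
z_3 = 2.5
r_3 = 2.5
x_4 = 7
y_4 = 13
z_4 = 3
r_4 = 1.5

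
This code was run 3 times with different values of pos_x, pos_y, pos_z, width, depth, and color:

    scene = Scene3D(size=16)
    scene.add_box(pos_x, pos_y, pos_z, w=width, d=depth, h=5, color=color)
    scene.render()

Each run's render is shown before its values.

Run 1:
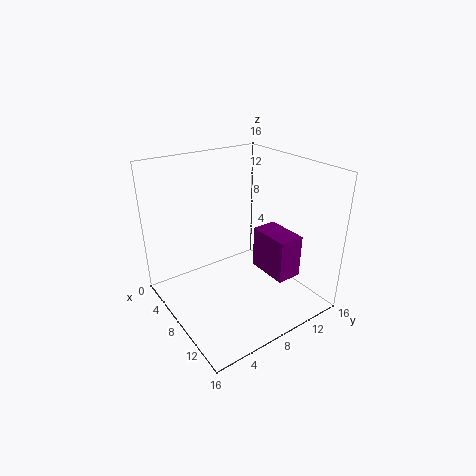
pos_x = 7; pos_y = 11; pos_z = 3; width = 5; depth = 3; color = 'purple'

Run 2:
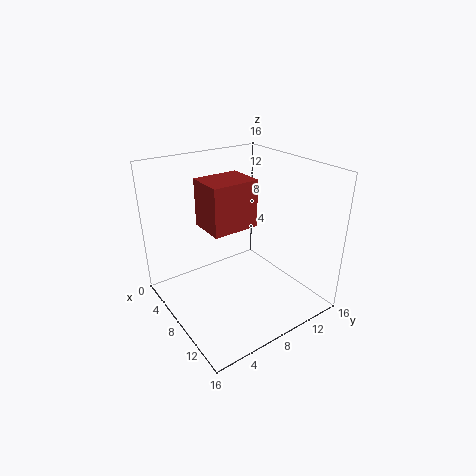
pos_x = 6; pos_y = 4; pos_z = 10; width = 4; depth = 5; color = 'brown'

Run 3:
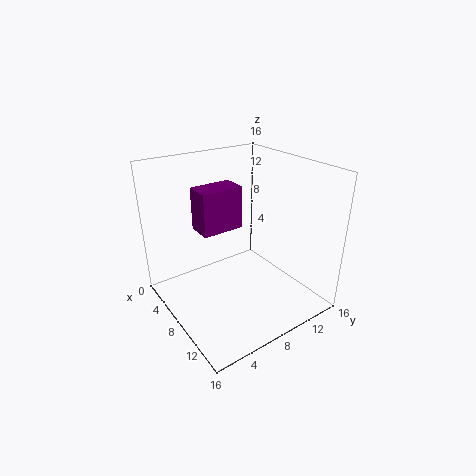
pos_x = 3; pos_y = 5; pos_z = 8; width = 3; depth = 5; color = 'purple'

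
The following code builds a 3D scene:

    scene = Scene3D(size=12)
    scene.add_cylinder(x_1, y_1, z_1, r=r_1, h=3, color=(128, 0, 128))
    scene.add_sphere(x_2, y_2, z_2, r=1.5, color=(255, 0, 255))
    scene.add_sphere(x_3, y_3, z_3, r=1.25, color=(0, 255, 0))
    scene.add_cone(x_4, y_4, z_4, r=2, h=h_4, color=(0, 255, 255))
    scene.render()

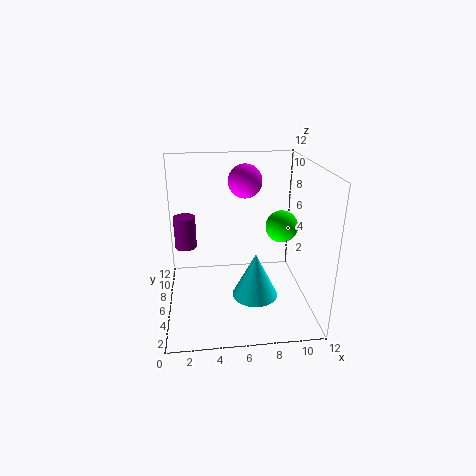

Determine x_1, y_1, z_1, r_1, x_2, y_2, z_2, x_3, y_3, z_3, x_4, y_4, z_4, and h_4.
x_1 = 1.5, y_1 = 9.5, z_1 = 3.75, r_1 = 1, x_2 = 7, y_2 = 9, z_2 = 10, x_3 = 9.25, y_3 = 4.5, z_3 = 7.5, x_4 = 7.5, y_4 = 5.75, z_4 = 0.5, h_4 = 4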